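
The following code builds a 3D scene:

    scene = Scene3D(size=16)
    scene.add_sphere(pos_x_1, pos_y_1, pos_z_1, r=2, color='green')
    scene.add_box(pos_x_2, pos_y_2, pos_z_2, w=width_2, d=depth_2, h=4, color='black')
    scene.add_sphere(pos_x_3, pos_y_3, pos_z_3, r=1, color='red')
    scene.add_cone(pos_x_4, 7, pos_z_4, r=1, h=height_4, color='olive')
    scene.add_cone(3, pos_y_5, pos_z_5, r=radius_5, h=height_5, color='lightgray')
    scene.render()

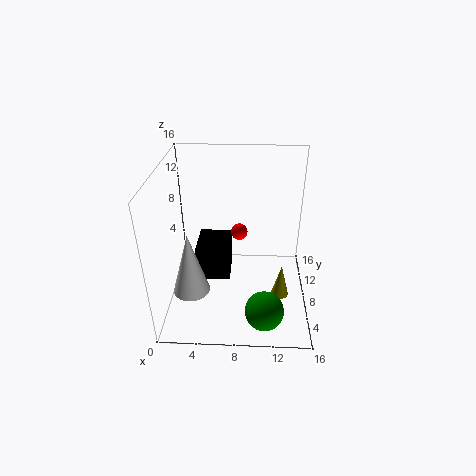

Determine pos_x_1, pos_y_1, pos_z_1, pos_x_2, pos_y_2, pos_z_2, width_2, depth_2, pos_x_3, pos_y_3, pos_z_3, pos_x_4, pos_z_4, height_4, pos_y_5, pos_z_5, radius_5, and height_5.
pos_x_1 = 11
pos_y_1 = 2
pos_z_1 = 3
pos_x_2 = 3
pos_y_2 = 8
pos_z_2 = 2
width_2 = 4
depth_2 = 5
pos_x_3 = 8
pos_y_3 = 11
pos_z_3 = 7
pos_x_4 = 13
pos_z_4 = 1
height_4 = 4
pos_y_5 = 5
pos_z_5 = 3
radius_5 = 2
height_5 = 7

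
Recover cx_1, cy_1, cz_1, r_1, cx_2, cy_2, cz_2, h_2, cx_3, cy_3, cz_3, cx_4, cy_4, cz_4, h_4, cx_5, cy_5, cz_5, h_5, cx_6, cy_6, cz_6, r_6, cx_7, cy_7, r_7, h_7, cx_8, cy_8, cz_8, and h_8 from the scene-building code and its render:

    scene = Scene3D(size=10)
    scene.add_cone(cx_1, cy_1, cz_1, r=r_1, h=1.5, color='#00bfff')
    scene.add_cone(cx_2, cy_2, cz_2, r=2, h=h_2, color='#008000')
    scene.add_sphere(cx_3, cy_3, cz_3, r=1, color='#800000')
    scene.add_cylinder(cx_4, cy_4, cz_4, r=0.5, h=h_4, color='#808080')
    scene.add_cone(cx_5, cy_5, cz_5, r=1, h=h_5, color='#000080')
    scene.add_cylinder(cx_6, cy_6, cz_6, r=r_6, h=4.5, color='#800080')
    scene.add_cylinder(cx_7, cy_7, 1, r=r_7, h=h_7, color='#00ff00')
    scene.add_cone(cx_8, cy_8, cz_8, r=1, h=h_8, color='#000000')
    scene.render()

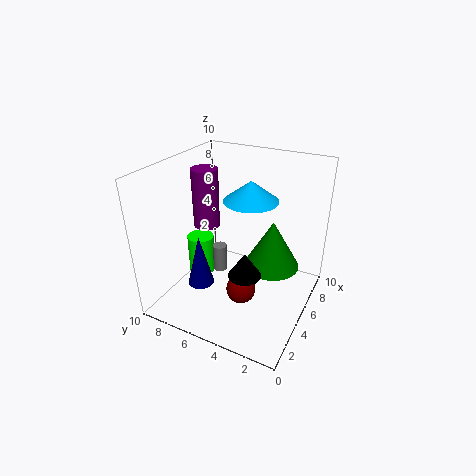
cx_1 = 7; cy_1 = 5; cz_1 = 7; r_1 = 2; cx_2 = 6.5; cy_2 = 3; cz_2 = 2.5; h_2 = 3.5; cx_3 = 3.5; cy_3 = 4; cz_3 = 2; cx_4 = 5; cy_4 = 6.5; cz_4 = 2; h_4 = 2; cx_5 = 4.5; cy_5 = 8; cz_5 = 0.5; h_5 = 4; cx_6 = 6.5; cy_6 = 8.5; cz_6 = 4.5; r_6 = 1; cx_7 = 5.5; cy_7 = 8.5; r_7 = 1; h_7 = 3; cx_8 = 2; cy_8 = 3; cz_8 = 4.5; h_8 = 1.5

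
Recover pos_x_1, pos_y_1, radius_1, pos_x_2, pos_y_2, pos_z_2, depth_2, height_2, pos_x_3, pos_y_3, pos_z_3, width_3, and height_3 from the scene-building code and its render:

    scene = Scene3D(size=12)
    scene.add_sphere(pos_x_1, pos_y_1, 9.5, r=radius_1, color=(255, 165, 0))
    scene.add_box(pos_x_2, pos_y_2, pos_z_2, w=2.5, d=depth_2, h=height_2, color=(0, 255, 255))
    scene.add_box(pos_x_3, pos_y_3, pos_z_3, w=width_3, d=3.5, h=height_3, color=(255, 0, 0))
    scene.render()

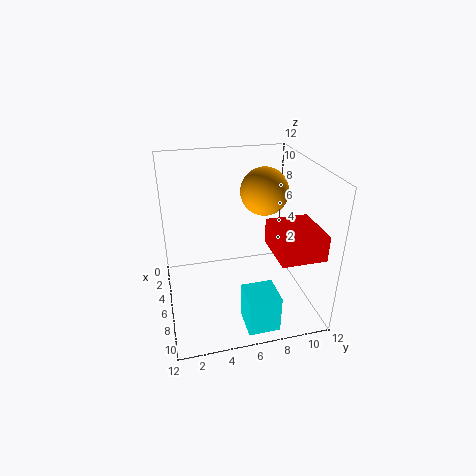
pos_x_1 = 5, pos_y_1 = 8.5, radius_1 = 2, pos_x_2 = 9, pos_y_2 = 5.5, pos_z_2 = 0.5, depth_2 = 2.5, height_2 = 3, pos_x_3 = 7, pos_y_3 = 8, pos_z_3 = 6, width_3 = 4, height_3 = 2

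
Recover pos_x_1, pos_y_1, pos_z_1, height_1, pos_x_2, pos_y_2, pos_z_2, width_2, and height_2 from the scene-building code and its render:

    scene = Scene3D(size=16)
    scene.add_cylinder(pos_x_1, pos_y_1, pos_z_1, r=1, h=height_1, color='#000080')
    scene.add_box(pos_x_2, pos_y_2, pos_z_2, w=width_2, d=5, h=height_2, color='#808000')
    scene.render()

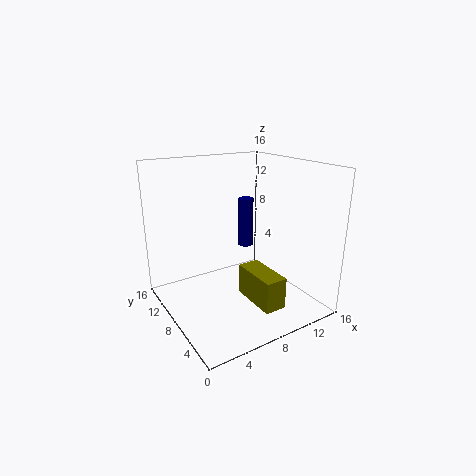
pos_x_1 = 13; pos_y_1 = 14; pos_z_1 = 4; height_1 = 6.5; pos_x_2 = 6.75; pos_y_2 = 0.75; pos_z_2 = 2.75; width_2 = 2.25; height_2 = 3.25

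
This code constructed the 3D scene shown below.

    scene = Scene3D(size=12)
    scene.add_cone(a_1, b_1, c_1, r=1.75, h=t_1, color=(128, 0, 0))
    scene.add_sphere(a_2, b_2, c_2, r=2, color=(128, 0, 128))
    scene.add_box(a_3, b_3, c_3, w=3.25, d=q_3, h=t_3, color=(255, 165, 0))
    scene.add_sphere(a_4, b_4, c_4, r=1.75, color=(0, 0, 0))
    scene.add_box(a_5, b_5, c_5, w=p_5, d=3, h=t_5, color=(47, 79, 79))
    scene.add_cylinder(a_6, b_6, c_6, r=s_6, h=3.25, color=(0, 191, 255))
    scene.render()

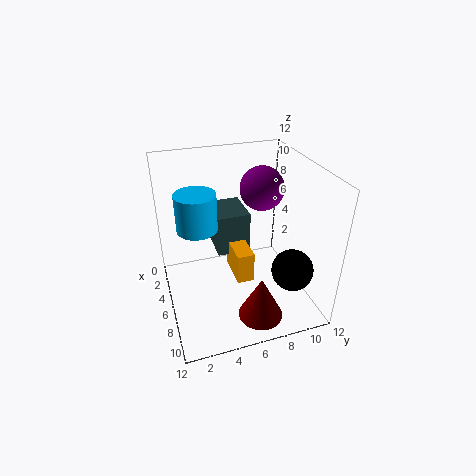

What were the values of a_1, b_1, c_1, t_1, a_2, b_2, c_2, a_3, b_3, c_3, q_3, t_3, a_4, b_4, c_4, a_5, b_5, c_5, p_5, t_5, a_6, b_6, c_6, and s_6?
a_1 = 10.25
b_1 = 6.5
c_1 = 1.25
t_1 = 3.5
a_2 = 3
b_2 = 9.25
c_2 = 8.75
a_3 = 3.5
b_3 = 5.75
c_3 = 1.75
q_3 = 1.5
t_3 = 2.75
a_4 = 8.5
b_4 = 10
c_4 = 3.5
a_5 = 0.5
b_5 = 4.75
c_5 = 3.25
p_5 = 3.75
t_5 = 3.75
a_6 = 4
b_6 = 3
c_6 = 6.25
s_6 = 1.75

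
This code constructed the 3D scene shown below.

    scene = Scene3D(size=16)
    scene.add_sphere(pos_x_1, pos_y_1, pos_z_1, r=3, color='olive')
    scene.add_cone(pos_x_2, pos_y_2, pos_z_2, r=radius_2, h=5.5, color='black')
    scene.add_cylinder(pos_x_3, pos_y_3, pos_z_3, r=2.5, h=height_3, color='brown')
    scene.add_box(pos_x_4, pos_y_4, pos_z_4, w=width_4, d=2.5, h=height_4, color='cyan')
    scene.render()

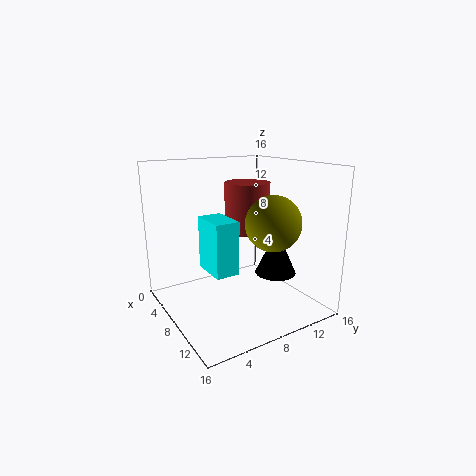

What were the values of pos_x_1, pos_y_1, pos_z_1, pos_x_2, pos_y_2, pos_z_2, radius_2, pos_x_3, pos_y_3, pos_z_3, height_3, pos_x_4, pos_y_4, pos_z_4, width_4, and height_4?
pos_x_1 = 11; pos_y_1 = 10.5; pos_z_1 = 10; pos_x_2 = 8; pos_y_2 = 13.5; pos_z_2 = 2.5; radius_2 = 2.5; pos_x_3 = 7.5; pos_y_3 = 9.5; pos_z_3 = 8.5; height_3 = 5.5; pos_x_4 = 7.5; pos_y_4 = 3.5; pos_z_4 = 5.5; width_4 = 4; height_4 = 5.5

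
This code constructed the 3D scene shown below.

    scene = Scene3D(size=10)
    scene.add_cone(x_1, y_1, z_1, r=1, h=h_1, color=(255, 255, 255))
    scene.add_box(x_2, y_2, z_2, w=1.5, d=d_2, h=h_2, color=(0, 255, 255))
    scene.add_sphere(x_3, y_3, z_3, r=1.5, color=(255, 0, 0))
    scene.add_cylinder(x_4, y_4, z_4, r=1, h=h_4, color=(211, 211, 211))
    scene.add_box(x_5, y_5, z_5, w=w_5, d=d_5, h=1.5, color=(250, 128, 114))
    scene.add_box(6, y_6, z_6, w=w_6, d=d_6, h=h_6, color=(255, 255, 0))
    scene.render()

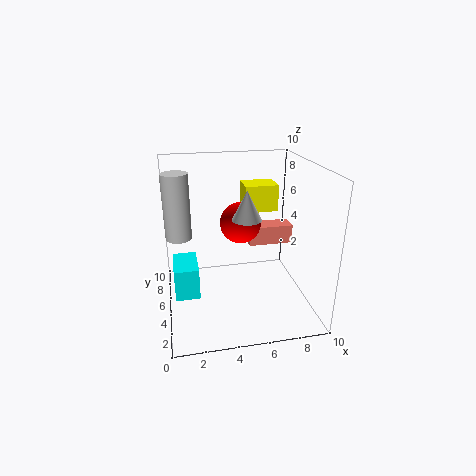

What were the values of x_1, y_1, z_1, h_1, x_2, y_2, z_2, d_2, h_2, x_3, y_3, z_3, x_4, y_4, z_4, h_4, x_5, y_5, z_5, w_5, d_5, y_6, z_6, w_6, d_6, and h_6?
x_1 = 5.5, y_1 = 4.5, z_1 = 6.5, h_1 = 2, x_2 = 0.5, y_2 = 2, z_2 = 2.5, d_2 = 2.5, h_2 = 2, x_3 = 5.5, y_3 = 6.5, z_3 = 5.5, x_4 = 1, y_4 = 8, z_4 = 4, h_4 = 5, x_5 = 6.5, y_5 = 7.5, z_5 = 3, w_5 = 3.5, d_5 = 1.5, y_6 = 7, z_6 = 6, w_6 = 2.5, d_6 = 2, h_6 = 2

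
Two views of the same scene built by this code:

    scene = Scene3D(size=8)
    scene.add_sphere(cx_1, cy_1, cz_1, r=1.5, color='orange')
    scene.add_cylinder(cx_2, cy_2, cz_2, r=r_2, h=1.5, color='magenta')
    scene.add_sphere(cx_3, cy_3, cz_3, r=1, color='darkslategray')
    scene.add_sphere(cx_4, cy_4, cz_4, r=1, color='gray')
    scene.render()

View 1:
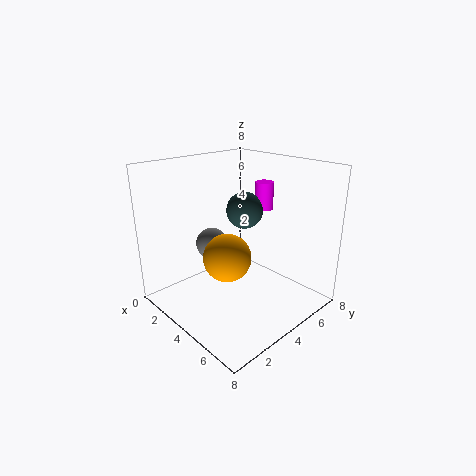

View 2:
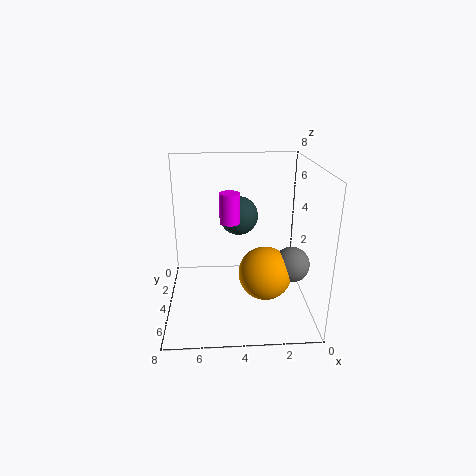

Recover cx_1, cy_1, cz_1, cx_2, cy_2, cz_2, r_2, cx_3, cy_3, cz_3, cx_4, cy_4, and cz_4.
cx_1 = 2.5
cy_1 = 4.5
cz_1 = 2
cx_2 = 4.5
cy_2 = 5.5
cz_2 = 5.5
r_2 = 0.5
cx_3 = 4
cy_3 = 4.5
cz_3 = 5.5
cx_4 = 1
cy_4 = 4.5
cz_4 = 2.5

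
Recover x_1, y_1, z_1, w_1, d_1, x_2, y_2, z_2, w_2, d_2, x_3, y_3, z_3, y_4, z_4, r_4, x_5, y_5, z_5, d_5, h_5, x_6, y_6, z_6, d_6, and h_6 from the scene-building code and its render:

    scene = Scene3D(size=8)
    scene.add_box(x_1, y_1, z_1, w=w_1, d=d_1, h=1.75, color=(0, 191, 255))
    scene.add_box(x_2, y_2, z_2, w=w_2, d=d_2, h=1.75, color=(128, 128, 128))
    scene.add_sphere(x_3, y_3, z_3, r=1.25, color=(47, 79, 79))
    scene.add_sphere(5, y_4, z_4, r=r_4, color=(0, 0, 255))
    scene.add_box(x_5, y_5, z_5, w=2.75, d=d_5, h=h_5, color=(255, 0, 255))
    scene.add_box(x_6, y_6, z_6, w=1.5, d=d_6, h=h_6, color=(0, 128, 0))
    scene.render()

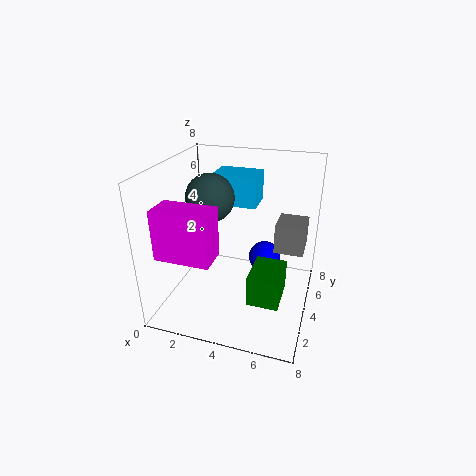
x_1 = 2.25, y_1 = 4.75, z_1 = 5.5, w_1 = 2.5, d_1 = 1.75, x_2 = 5.75, y_2 = 5.5, z_2 = 2.5, w_2 = 1.75, d_2 = 2, x_3 = 2.75, y_3 = 3.25, z_3 = 6.5, y_4 = 6.5, z_4 = 1.5, r_4 = 1, x_5 = 1, y_5 = 0.25, z_5 = 4.25, d_5 = 1.5, h_5 = 2.5, x_6 = 5.5, y_6 = 0.5, z_6 = 2.5, d_6 = 2, h_6 = 1.5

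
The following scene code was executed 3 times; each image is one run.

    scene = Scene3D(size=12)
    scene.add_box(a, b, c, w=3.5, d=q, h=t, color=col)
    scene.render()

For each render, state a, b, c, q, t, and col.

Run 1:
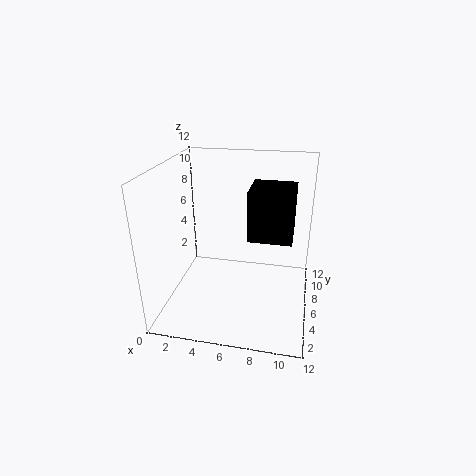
a = 7; b = 4.5; c = 6.5; q = 3.5; t = 4; col = 'black'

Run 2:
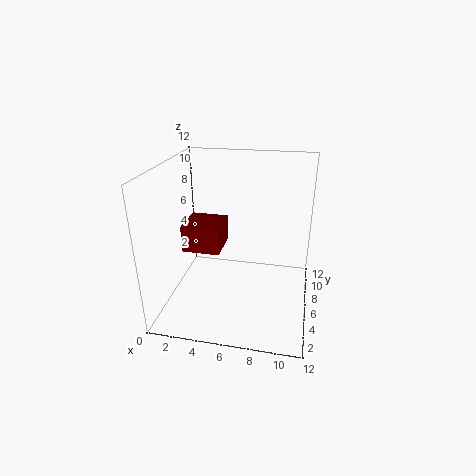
a = 0.5; b = 7; c = 3.5; q = 3.5; t = 2.5; col = 'maroon'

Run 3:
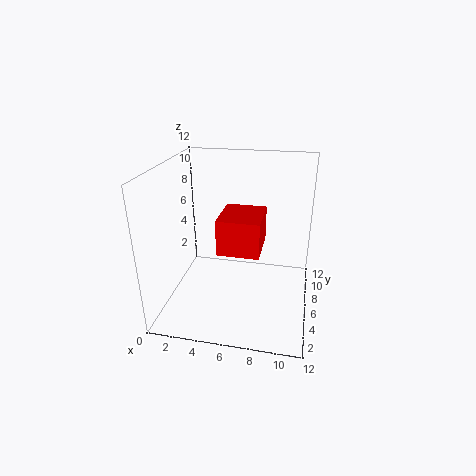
a = 4.5; b = 4.5; c = 5; q = 4; t = 3; col = 'red'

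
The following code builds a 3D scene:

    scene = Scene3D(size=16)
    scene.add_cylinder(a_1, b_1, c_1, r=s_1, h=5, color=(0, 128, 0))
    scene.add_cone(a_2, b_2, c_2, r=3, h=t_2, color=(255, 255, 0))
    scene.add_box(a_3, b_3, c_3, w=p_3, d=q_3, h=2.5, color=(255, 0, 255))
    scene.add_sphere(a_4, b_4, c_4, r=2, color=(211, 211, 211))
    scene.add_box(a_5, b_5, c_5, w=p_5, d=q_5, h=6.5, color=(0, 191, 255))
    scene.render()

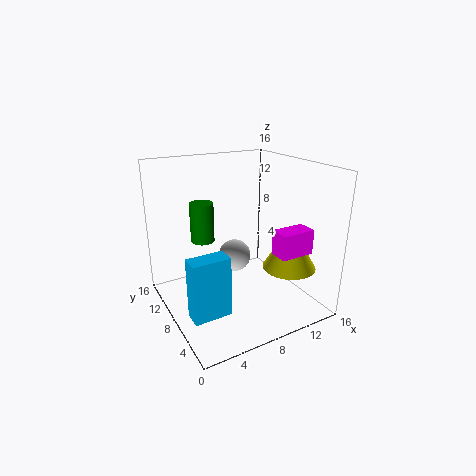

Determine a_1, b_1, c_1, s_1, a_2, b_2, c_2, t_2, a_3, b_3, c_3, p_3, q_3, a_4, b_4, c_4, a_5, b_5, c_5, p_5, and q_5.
a_1 = 6.5, b_1 = 14.5, c_1 = 5.5, s_1 = 1.5, a_2 = 13, b_2 = 5, c_2 = 4.5, t_2 = 5, a_3 = 9, b_3 = 1, c_3 = 8, p_3 = 3.5, q_3 = 2, a_4 = 9.5, b_4 = 11.5, c_4 = 4, a_5 = 1, b_5 = 4, c_5 = 1.5, p_5 = 4, q_5 = 2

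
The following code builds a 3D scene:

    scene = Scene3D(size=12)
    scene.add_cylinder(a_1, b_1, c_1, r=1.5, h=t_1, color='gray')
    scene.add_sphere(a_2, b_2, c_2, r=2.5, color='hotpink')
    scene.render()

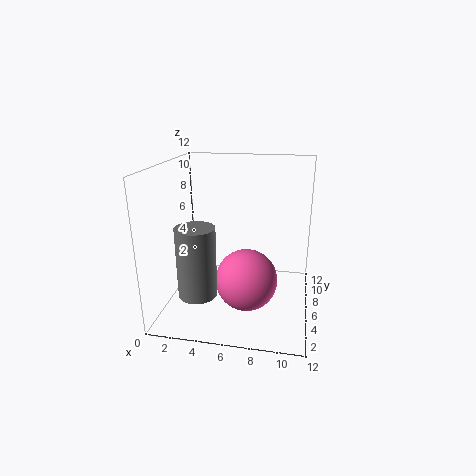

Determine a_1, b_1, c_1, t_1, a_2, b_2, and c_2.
a_1 = 3.5
b_1 = 2.5
c_1 = 2.5
t_1 = 5.5
a_2 = 7
b_2 = 4.5
c_2 = 3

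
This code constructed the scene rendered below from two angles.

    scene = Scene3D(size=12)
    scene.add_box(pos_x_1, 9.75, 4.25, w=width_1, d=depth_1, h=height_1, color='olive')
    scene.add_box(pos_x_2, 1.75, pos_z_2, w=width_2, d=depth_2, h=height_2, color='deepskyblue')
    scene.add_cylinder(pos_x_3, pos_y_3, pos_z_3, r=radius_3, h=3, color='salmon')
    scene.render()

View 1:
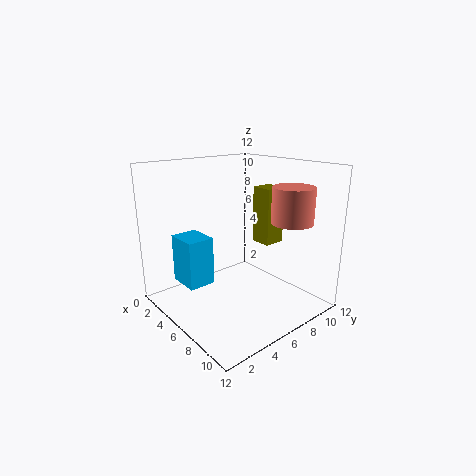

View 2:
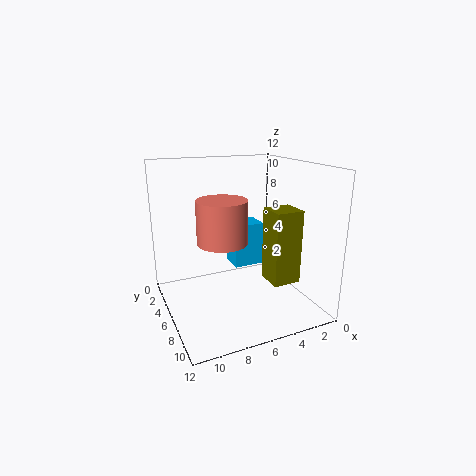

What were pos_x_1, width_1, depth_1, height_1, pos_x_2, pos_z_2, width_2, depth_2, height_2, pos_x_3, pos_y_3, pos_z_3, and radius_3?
pos_x_1 = 3.75; width_1 = 2; depth_1 = 2; height_1 = 5.25; pos_x_2 = 2.5; pos_z_2 = 2.25; width_2 = 2.75; depth_2 = 2.25; height_2 = 4; pos_x_3 = 8.75; pos_y_3 = 9.5; pos_z_3 = 7.25; radius_3 = 1.75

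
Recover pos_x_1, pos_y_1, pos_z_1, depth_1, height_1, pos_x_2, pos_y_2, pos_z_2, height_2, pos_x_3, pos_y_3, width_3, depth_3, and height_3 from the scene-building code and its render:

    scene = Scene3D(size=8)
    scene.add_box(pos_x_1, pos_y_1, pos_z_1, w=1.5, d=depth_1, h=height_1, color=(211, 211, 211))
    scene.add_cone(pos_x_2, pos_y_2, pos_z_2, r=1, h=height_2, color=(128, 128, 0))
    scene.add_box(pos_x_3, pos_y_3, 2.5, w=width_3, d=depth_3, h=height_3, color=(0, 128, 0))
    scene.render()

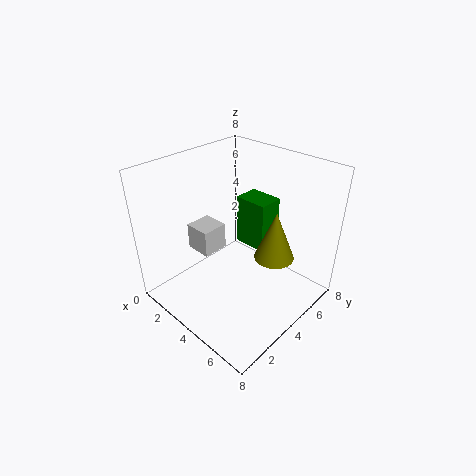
pos_x_1 = 1.5; pos_y_1 = 2.5; pos_z_1 = 3; depth_1 = 1.5; height_1 = 1.5; pos_x_2 = 6.5; pos_y_2 = 4; pos_z_2 = 4; height_2 = 2.5; pos_x_3 = 2.5; pos_y_3 = 5.5; width_3 = 2; depth_3 = 1.5; height_3 = 3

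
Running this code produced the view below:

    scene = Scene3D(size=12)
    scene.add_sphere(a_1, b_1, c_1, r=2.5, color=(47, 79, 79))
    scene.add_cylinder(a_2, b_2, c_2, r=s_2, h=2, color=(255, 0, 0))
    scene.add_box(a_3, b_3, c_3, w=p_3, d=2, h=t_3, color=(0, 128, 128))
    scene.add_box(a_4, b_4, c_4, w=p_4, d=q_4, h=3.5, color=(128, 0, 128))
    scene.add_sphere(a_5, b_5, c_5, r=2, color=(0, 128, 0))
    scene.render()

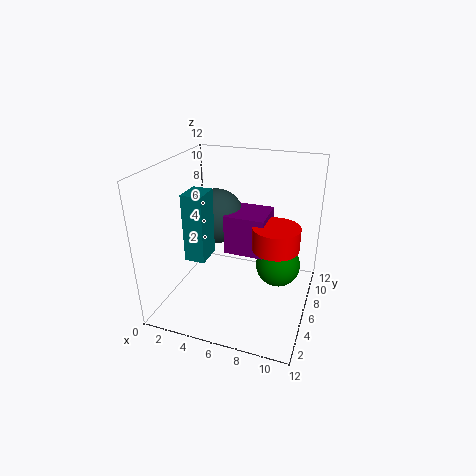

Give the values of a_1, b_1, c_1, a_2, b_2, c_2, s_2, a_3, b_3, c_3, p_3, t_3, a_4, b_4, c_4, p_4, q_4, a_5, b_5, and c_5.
a_1 = 3, b_1 = 8.5, c_1 = 6.5, a_2 = 9, b_2 = 7, c_2 = 5, s_2 = 2, a_3 = 3.5, b_3 = 1.5, c_3 = 6, p_3 = 1.5, t_3 = 5, a_4 = 4.5, b_4 = 6.5, c_4 = 4, p_4 = 3.5, q_4 = 3.5, a_5 = 9, b_5 = 8.5, c_5 = 2.5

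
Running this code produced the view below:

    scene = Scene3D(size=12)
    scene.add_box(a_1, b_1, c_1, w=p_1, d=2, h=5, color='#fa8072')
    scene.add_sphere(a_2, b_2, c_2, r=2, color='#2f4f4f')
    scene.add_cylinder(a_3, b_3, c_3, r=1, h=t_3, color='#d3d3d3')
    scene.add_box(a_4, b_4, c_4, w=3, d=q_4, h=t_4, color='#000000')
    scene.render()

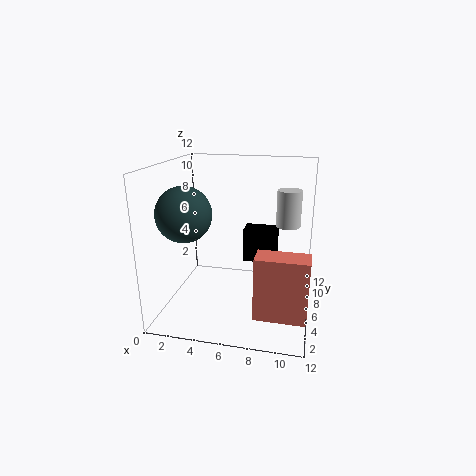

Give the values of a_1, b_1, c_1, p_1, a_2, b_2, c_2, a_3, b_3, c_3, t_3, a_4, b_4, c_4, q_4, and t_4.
a_1 = 8; b_1 = 2; c_1 = 1; p_1 = 4; a_2 = 3; b_2 = 2; c_2 = 9; a_3 = 10; b_3 = 7; c_3 = 7; t_3 = 3; a_4 = 6; b_4 = 8; c_4 = 3; q_4 = 2; t_4 = 3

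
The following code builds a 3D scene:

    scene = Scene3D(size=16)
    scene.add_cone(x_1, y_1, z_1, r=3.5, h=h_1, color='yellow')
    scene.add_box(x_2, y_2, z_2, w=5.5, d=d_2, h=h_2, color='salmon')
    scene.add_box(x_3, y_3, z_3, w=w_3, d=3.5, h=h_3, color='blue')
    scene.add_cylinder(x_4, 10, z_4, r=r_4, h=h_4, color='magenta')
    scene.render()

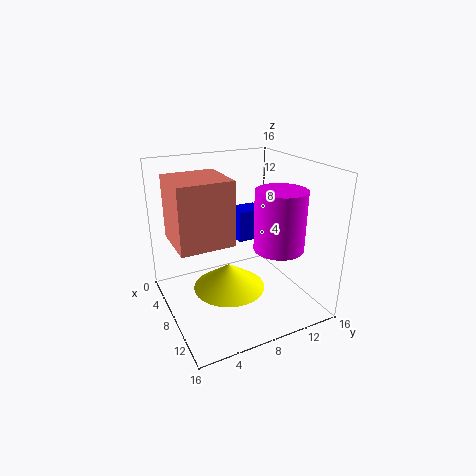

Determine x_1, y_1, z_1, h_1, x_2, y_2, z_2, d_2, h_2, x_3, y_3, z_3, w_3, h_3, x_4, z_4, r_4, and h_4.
x_1 = 12, y_1 = 5, z_1 = 5, h_1 = 2.5, x_2 = 6, y_2 = 0.5, z_2 = 9, d_2 = 5.5, h_2 = 6.5, x_3 = 0.5, y_3 = 10.5, z_3 = 5, w_3 = 3, h_3 = 4, x_4 = 13, z_4 = 8.5, r_4 = 2.5, h_4 = 6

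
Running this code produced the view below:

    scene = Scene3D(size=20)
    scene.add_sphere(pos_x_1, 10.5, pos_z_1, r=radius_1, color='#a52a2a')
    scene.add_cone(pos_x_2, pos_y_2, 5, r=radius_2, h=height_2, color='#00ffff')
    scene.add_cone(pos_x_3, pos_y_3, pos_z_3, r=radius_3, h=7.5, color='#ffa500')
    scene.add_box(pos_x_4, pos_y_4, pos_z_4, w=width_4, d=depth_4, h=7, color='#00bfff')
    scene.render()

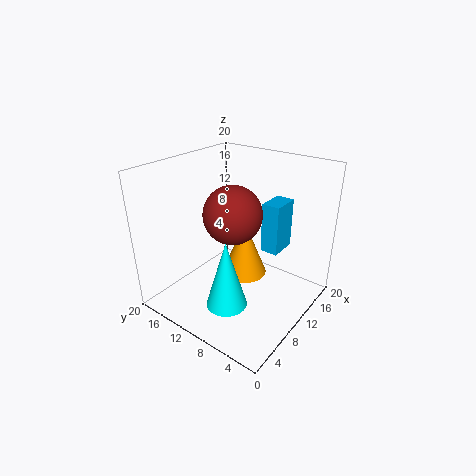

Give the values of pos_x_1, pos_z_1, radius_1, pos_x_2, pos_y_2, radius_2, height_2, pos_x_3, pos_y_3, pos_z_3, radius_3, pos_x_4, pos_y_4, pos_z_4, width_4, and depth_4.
pos_x_1 = 9.5; pos_z_1 = 13.5; radius_1 = 4; pos_x_2 = 3; pos_y_2 = 6.5; radius_2 = 2.5; height_2 = 8.5; pos_x_3 = 9.5; pos_y_3 = 8.5; pos_z_3 = 5.5; radius_3 = 3; pos_x_4 = 12; pos_y_4 = 5; pos_z_4 = 8; width_4 = 4; depth_4 = 2.5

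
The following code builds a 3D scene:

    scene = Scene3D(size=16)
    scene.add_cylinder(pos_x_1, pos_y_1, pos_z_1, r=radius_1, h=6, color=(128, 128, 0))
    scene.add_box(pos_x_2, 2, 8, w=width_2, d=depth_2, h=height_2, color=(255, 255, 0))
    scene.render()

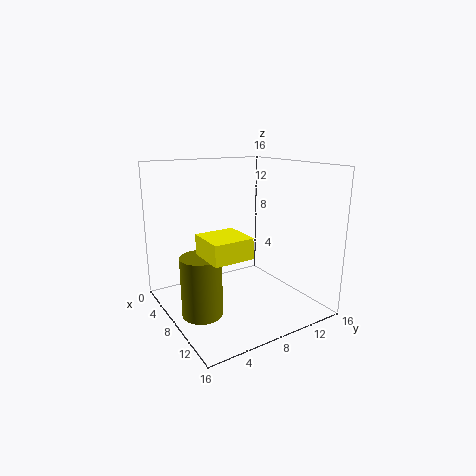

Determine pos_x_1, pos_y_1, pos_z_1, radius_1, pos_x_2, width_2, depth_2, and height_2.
pos_x_1 = 11, pos_y_1 = 2, pos_z_1 = 2, radius_1 = 2, pos_x_2 = 10, width_2 = 4, depth_2 = 4, height_2 = 2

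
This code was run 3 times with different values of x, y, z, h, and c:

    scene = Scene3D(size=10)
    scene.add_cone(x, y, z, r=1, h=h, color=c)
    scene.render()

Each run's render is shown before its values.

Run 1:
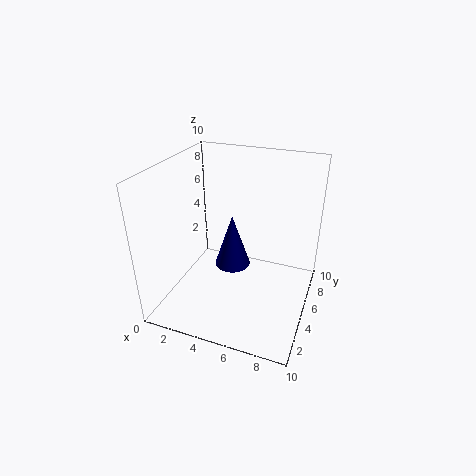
x = 6, y = 1.5, z = 5.5, h = 3, c = 'navy'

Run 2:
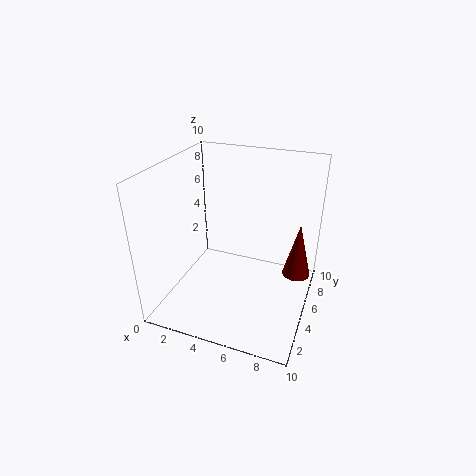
x = 9, y = 6.5, z = 2, h = 4, c = 'maroon'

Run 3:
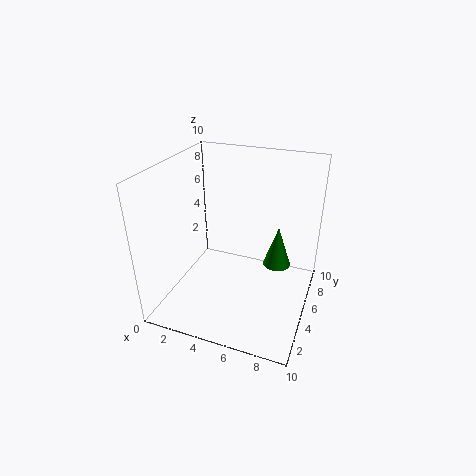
x = 7.5, y = 6.5, z = 2.5, h = 3, c = 'green'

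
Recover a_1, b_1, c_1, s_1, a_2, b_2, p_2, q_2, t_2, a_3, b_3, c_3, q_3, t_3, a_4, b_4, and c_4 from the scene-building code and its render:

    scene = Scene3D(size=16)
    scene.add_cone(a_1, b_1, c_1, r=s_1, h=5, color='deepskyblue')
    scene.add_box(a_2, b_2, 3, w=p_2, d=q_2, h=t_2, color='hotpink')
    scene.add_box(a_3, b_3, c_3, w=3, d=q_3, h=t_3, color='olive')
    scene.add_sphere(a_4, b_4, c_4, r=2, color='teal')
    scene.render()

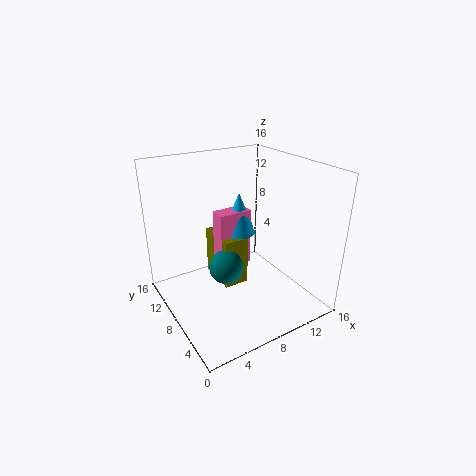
a_1 = 10
b_1 = 11
c_1 = 7
s_1 = 2
a_2 = 7
b_2 = 10
p_2 = 4
q_2 = 2
t_2 = 7
a_3 = 7
b_3 = 9
c_3 = 1
q_3 = 5
t_3 = 6
a_4 = 7
b_4 = 9
c_4 = 4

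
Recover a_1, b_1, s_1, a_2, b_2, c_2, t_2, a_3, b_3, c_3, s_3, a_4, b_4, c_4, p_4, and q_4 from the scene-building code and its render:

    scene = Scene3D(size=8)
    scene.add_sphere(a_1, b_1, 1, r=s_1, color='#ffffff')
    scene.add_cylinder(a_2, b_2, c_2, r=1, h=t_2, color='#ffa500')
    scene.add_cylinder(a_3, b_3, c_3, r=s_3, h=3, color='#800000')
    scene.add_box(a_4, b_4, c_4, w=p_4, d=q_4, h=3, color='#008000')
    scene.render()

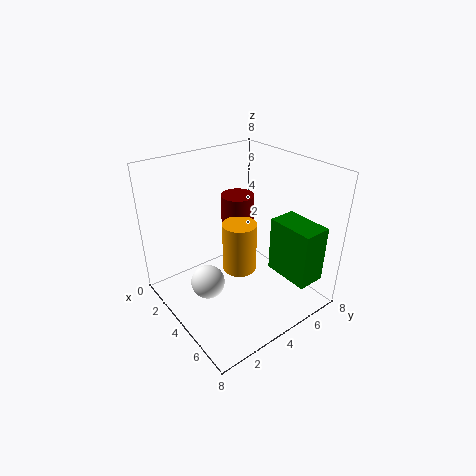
a_1 = 3
b_1 = 2.5
s_1 = 1
a_2 = 3.5
b_2 = 4.5
c_2 = 1.5
t_2 = 3
a_3 = 2
b_3 = 5.5
c_3 = 2.5
s_3 = 1
a_4 = 5.5
b_4 = 5
c_4 = 2.5
p_4 = 2.5
q_4 = 1.5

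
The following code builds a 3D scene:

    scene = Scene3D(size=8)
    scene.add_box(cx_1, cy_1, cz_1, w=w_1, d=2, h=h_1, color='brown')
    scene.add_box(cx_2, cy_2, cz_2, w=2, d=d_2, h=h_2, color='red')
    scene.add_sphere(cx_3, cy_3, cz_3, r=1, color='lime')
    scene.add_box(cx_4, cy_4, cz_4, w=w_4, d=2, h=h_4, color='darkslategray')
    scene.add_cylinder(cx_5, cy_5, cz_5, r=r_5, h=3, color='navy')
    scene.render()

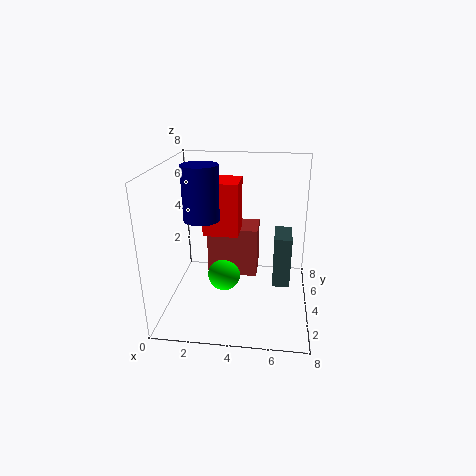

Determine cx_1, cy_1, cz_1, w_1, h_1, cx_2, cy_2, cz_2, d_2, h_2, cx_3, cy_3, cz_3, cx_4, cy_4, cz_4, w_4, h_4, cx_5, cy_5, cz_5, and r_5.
cx_1 = 2, cy_1 = 5, cz_1 = 1, w_1 = 3, h_1 = 3, cx_2 = 2, cy_2 = 4, cz_2 = 4, d_2 = 2, h_2 = 3, cx_3 = 3, cy_3 = 5, cz_3 = 1, cx_4 = 6, cy_4 = 4, cz_4 = 1, w_4 = 1, h_4 = 3, cx_5 = 2, cy_5 = 4, cz_5 = 5, r_5 = 1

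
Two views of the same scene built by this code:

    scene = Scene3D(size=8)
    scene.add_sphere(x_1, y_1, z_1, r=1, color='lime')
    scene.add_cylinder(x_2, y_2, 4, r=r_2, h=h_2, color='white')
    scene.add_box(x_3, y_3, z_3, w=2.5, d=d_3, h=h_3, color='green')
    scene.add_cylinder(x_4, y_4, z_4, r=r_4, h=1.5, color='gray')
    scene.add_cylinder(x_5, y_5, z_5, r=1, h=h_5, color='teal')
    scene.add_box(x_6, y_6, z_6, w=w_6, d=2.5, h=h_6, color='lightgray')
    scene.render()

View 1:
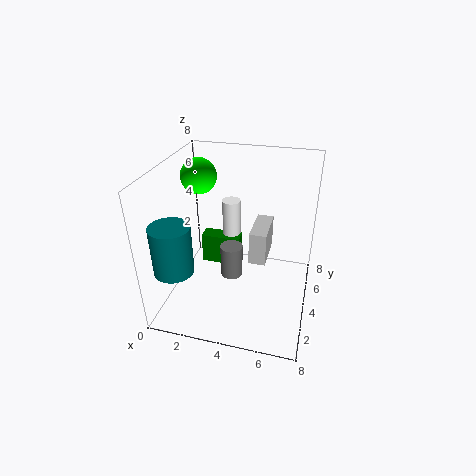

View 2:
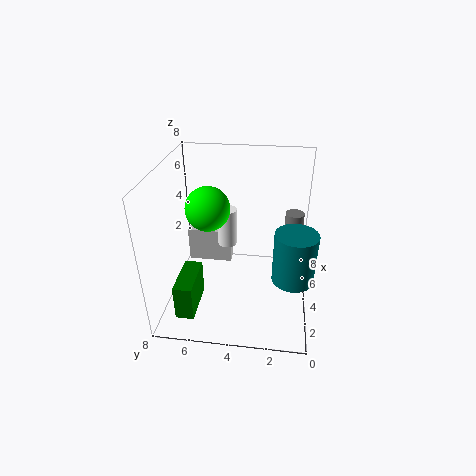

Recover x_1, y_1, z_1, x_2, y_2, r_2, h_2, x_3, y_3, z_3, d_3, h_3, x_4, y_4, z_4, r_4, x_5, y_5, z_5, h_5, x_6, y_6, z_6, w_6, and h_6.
x_1 = 1.5
y_1 = 5
z_1 = 7
x_2 = 3.5
y_2 = 4.5
r_2 = 0.5
h_2 = 2
x_3 = 1
y_3 = 6
z_3 = 0.5
d_3 = 1
h_3 = 2
x_4 = 4.5
y_4 = 1
z_4 = 4
r_4 = 0.5
x_5 = 1.5
y_5 = 1
z_5 = 3.5
h_5 = 2.5
x_6 = 4.5
y_6 = 4.5
z_6 = 2
w_6 = 1
h_6 = 2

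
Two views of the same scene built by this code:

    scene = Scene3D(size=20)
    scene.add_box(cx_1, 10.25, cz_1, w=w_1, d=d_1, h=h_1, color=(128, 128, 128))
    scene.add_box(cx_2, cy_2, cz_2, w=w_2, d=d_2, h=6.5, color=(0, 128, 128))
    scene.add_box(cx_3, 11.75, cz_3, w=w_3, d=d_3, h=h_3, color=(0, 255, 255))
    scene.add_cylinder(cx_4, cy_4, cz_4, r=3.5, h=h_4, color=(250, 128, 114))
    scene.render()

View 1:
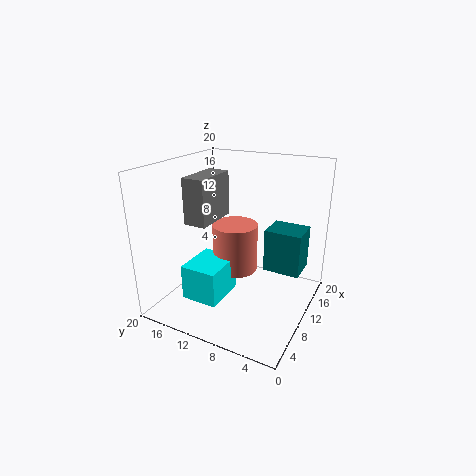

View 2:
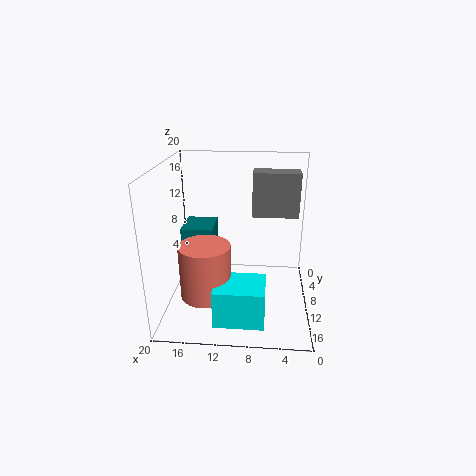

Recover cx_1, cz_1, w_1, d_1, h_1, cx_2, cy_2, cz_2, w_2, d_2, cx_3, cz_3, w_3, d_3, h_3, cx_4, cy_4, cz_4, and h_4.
cx_1 = 2.25
cz_1 = 14.25
w_1 = 5.75
d_1 = 2.75
h_1 = 5.5
cx_2 = 14
cy_2 = 2.25
cz_2 = 3.5
w_2 = 4.75
d_2 = 5.5
cx_3 = 6
cz_3 = 0.25
w_3 = 6.75
d_3 = 5.5
h_3 = 5.25
cx_4 = 14.25
cy_4 = 12.75
cz_4 = 2.5
h_4 = 7.5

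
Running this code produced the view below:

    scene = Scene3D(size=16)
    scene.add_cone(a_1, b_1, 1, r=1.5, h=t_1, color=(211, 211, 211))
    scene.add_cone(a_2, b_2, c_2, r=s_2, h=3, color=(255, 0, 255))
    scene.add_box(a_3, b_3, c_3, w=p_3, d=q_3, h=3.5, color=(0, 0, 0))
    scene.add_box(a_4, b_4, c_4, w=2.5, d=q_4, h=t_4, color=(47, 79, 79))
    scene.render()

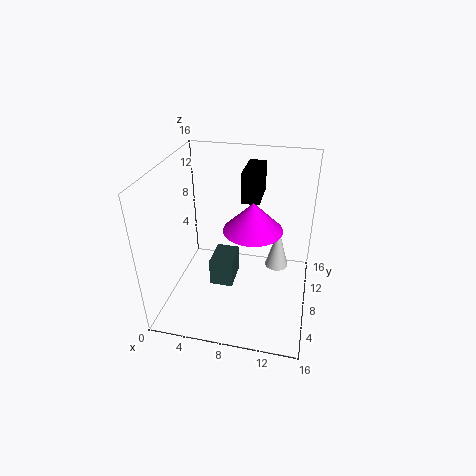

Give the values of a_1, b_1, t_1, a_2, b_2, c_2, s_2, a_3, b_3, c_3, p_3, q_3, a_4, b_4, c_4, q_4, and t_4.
a_1 = 12, b_1 = 13.5, t_1 = 5.5, a_2 = 10, b_2 = 6, c_2 = 10.5, s_2 = 3, a_3 = 8, b_3 = 9.5, c_3 = 11.5, p_3 = 2, q_3 = 4.5, a_4 = 5.5, b_4 = 5, c_4 = 3.5, q_4 = 3.5, t_4 = 3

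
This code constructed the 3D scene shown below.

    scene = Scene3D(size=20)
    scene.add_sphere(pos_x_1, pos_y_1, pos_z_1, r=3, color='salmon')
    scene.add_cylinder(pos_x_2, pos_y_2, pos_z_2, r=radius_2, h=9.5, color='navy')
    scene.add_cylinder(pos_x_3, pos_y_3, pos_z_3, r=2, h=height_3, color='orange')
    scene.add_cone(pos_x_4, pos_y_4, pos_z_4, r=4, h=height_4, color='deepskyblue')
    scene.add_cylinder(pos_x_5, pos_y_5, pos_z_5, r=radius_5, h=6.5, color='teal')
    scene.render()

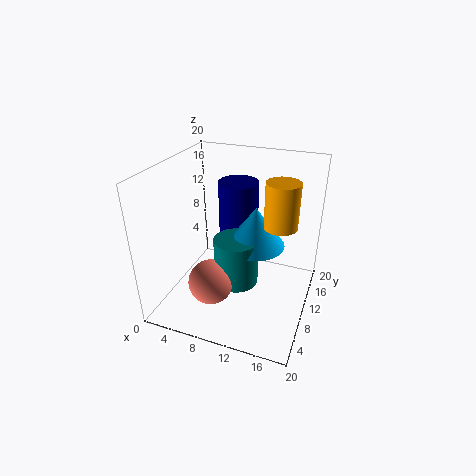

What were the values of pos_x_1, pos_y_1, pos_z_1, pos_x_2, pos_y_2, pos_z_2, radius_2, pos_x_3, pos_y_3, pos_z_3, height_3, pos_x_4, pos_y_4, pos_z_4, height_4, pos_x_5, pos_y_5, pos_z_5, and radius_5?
pos_x_1 = 8; pos_y_1 = 5; pos_z_1 = 5.5; pos_x_2 = 8; pos_y_2 = 15.5; pos_z_2 = 6.5; radius_2 = 3; pos_x_3 = 16.5; pos_y_3 = 7; pos_z_3 = 14.5; height_3 = 5.5; pos_x_4 = 12.5; pos_y_4 = 10; pos_z_4 = 9.5; height_4 = 5.5; pos_x_5 = 10.5; pos_y_5 = 8; pos_z_5 = 4.5; radius_5 = 3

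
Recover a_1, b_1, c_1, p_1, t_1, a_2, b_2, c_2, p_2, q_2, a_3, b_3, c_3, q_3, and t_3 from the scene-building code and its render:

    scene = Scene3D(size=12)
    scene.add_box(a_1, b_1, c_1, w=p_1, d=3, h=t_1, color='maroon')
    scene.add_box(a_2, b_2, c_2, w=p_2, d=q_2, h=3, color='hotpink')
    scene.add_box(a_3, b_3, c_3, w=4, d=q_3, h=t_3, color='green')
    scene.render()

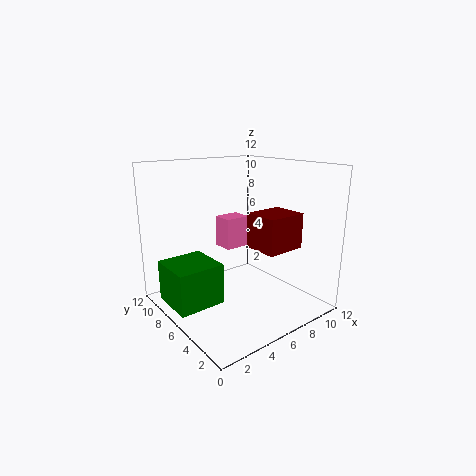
a_1 = 7
b_1 = 3
c_1 = 5
p_1 = 3.5
t_1 = 3
a_2 = 7.5
b_2 = 9.5
c_2 = 3.5
p_2 = 2.5
q_2 = 2
a_3 = 0.5
b_3 = 6
c_3 = 0.5
q_3 = 4
t_3 = 3.5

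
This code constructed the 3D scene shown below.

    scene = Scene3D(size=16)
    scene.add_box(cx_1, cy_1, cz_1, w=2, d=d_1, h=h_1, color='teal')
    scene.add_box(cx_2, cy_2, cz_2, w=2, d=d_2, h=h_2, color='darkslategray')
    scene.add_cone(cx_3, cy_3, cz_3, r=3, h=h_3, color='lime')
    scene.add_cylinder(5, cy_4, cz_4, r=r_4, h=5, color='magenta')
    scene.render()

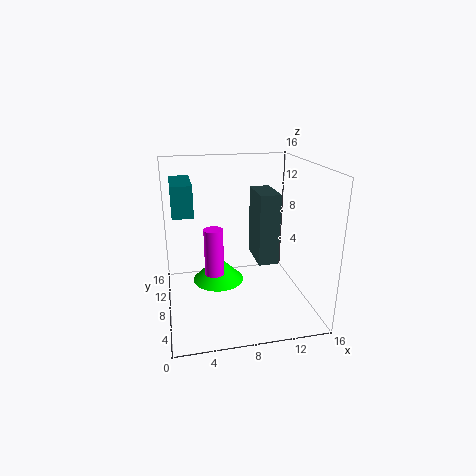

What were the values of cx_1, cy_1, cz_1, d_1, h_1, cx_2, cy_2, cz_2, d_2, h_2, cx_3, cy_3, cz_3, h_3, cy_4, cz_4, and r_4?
cx_1 = 1; cy_1 = 4; cz_1 = 12; d_1 = 5; h_1 = 3; cx_2 = 9; cy_2 = 3; cz_2 = 7; d_2 = 4; h_2 = 7; cx_3 = 6; cy_3 = 10; cz_3 = 2; h_3 = 3; cy_4 = 6; cz_4 = 5; r_4 = 1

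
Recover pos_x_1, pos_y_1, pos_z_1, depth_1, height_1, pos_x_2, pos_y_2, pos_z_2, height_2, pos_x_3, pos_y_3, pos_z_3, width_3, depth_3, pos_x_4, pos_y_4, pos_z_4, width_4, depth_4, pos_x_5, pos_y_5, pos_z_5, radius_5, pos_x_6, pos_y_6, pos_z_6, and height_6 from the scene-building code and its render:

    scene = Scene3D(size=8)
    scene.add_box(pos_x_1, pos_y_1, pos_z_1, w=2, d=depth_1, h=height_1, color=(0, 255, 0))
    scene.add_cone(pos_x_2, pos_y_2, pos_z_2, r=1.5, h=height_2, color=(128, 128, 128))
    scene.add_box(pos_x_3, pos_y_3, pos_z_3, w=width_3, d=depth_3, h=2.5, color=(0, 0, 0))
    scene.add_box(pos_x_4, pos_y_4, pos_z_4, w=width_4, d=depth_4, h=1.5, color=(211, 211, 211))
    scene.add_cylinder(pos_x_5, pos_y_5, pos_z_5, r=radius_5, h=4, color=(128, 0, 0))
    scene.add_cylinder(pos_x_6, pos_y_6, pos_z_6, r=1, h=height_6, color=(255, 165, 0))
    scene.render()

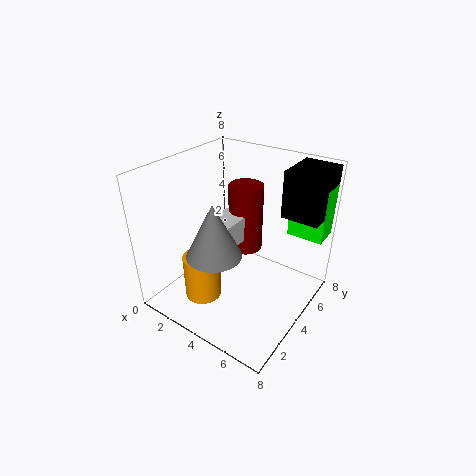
pos_x_1 = 6; pos_y_1 = 6; pos_z_1 = 4; depth_1 = 1.5; height_1 = 3; pos_x_2 = 3.5; pos_y_2 = 2.5; pos_z_2 = 3.5; height_2 = 3; pos_x_3 = 6; pos_y_3 = 5; pos_z_3 = 5.5; width_3 = 2; depth_3 = 2.5; pos_x_4 = 2.5; pos_y_4 = 3; pos_z_4 = 3.5; width_4 = 1.5; depth_4 = 2; pos_x_5 = 3.5; pos_y_5 = 5.5; pos_z_5 = 2.5; radius_5 = 1; pos_x_6 = 3; pos_y_6 = 2; pos_z_6 = 1; height_6 = 2.5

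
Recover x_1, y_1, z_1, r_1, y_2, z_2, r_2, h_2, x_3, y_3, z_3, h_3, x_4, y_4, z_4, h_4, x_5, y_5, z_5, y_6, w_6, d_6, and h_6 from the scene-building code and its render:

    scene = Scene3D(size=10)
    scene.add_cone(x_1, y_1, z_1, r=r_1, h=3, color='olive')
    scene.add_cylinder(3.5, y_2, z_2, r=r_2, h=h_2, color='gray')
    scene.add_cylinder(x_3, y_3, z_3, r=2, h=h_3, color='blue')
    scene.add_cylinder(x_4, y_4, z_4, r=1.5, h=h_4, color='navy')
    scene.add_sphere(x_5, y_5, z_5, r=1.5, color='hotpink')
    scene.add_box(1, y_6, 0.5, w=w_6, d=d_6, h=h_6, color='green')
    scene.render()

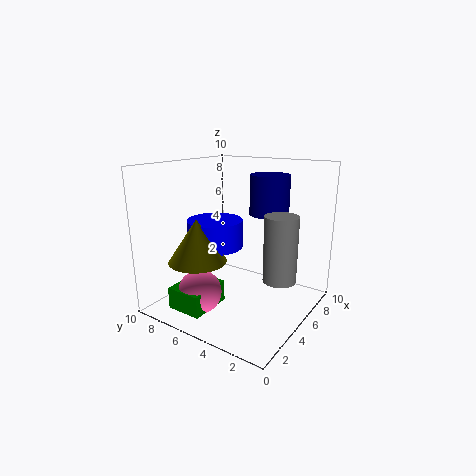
x_1 = 3, y_1 = 7, z_1 = 3.5, r_1 = 2, y_2 = 1, z_2 = 3.5, r_2 = 1, h_2 = 4, x_3 = 5, y_3 = 7, z_3 = 4, h_3 = 2, x_4 = 8.5, y_4 = 4.5, z_4 = 6, h_4 = 3, x_5 = 2.5, y_5 = 6.5, z_5 = 1.5, y_6 = 5.5, w_6 = 3, d_6 = 2.5, h_6 = 1.5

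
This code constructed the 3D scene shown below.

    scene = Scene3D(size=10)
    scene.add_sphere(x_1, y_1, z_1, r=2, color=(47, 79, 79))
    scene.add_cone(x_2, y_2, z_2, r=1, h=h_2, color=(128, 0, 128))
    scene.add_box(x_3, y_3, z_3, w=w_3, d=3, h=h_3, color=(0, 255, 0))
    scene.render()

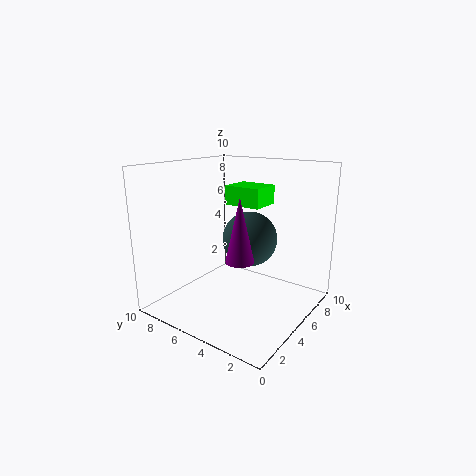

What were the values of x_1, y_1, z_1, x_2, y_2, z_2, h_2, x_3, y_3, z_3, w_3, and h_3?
x_1 = 6.5
y_1 = 5
z_1 = 4.5
x_2 = 4.5
y_2 = 4.5
z_2 = 3.5
h_2 = 4.5
x_3 = 7.5
y_3 = 5
z_3 = 6.5
w_3 = 2.5
h_3 = 1.5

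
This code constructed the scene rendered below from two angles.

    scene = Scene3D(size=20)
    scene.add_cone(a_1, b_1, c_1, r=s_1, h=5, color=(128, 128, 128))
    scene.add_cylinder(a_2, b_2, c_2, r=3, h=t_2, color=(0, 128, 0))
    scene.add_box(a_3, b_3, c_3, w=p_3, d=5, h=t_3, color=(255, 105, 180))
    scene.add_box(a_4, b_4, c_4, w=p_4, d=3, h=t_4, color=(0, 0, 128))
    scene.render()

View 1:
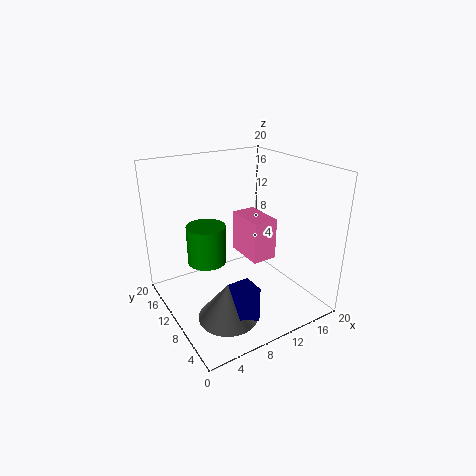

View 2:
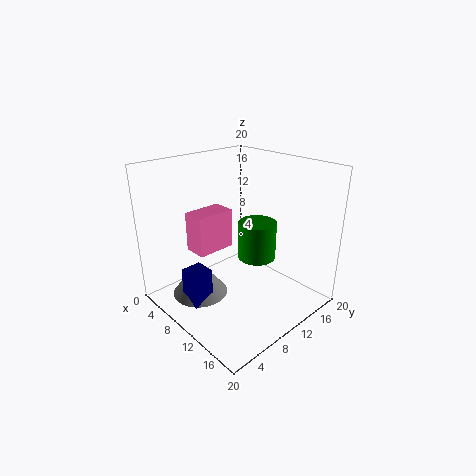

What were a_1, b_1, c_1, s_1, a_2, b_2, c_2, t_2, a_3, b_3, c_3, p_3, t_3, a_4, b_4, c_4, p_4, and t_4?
a_1 = 6
b_1 = 6
c_1 = 1
s_1 = 4
a_2 = 8
b_2 = 16
c_2 = 4
t_2 = 6
a_3 = 8
b_3 = 3
c_3 = 10
p_3 = 3
t_3 = 5
a_4 = 6
b_4 = 3
c_4 = 1
p_4 = 3
t_4 = 5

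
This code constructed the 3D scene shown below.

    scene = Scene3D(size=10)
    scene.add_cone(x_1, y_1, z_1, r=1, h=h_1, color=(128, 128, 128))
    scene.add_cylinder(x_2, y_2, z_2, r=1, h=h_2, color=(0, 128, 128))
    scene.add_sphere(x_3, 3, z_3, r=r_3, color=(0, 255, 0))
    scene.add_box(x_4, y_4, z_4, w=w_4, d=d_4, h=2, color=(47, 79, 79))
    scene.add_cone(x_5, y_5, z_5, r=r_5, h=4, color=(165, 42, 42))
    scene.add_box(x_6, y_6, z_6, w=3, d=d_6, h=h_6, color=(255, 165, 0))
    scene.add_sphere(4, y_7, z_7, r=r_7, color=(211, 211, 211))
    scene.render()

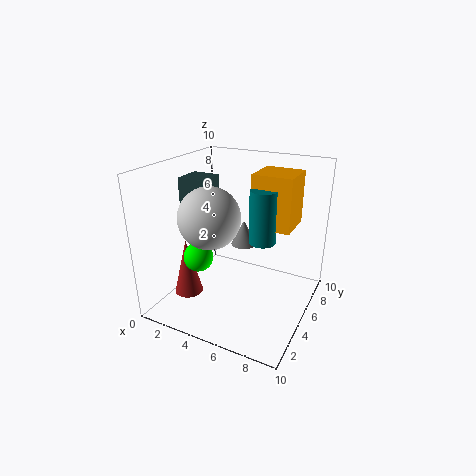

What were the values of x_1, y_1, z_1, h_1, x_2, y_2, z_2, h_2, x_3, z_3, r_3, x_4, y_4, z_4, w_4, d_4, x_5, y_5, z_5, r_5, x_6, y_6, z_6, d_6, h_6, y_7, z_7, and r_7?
x_1 = 4; y_1 = 8; z_1 = 3; h_1 = 2; x_2 = 6; y_2 = 7; z_2 = 4; h_2 = 4; x_3 = 3; z_3 = 4; r_3 = 1; x_4 = 1; y_4 = 4; z_4 = 7; w_4 = 2; d_4 = 2; x_5 = 2; y_5 = 3; z_5 = 1; r_5 = 1; x_6 = 5; y_6 = 7; z_6 = 5; d_6 = 3; h_6 = 4; y_7 = 3; z_7 = 7; r_7 = 2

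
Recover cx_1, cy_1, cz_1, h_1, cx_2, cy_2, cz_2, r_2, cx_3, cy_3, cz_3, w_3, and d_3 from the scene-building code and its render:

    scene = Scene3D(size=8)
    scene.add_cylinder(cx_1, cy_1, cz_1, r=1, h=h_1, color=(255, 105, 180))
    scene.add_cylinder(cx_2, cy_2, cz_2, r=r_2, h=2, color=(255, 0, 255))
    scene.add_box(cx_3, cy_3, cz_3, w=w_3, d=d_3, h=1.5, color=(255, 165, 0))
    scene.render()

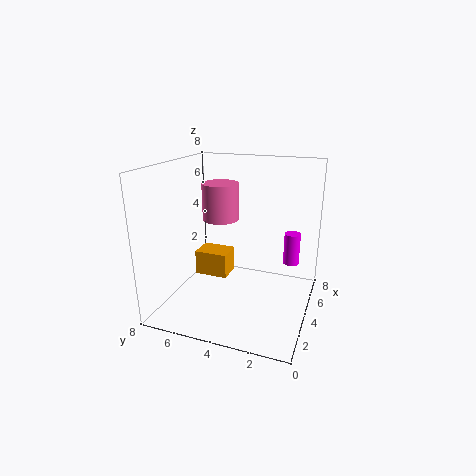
cx_1 = 4, cy_1 = 5, cz_1 = 5, h_1 = 2, cx_2 = 7, cy_2 = 1.5, cz_2 = 1.5, r_2 = 0.5, cx_3 = 4.5, cy_3 = 5, cz_3 = 1, w_3 = 1.5, d_3 = 2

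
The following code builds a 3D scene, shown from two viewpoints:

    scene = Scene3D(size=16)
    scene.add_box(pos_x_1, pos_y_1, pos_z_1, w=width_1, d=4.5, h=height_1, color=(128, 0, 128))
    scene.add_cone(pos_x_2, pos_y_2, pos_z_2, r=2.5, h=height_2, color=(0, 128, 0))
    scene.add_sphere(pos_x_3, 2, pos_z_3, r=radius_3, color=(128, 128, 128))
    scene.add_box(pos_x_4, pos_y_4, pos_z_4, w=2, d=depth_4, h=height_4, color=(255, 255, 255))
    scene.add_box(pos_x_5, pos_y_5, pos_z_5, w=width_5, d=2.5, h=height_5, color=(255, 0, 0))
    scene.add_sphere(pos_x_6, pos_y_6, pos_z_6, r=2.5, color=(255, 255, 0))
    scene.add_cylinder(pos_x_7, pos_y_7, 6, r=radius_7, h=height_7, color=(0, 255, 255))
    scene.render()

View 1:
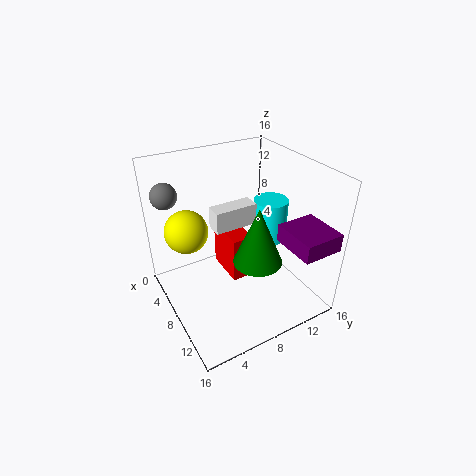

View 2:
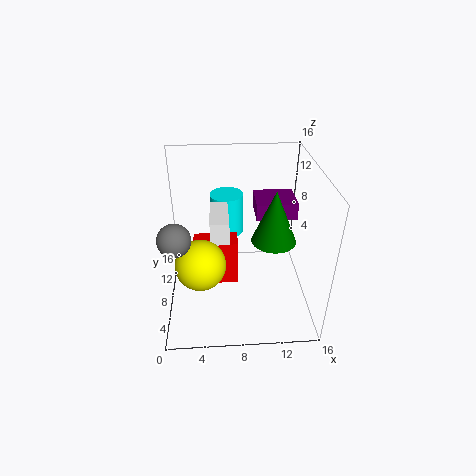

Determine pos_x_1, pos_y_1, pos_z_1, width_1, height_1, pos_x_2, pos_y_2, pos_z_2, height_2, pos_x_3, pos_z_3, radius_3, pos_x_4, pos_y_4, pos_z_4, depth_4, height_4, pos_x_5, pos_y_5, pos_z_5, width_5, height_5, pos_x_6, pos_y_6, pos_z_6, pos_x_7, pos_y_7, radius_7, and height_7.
pos_x_1 = 10.5
pos_y_1 = 11.5
pos_z_1 = 8
width_1 = 5
height_1 = 2
pos_x_2 = 12
pos_y_2 = 8
pos_z_2 = 7.5
height_2 = 6
pos_x_3 = 2
pos_z_3 = 12
radius_3 = 1.5
pos_x_4 = 5
pos_y_4 = 6
pos_z_4 = 8.5
depth_4 = 5
height_4 = 2.5
pos_x_5 = 3
pos_y_5 = 7.5
pos_z_5 = 2
width_5 = 5
height_5 = 5.5
pos_x_6 = 4
pos_y_6 = 3.5
pos_z_6 = 8
pos_x_7 = 7
pos_y_7 = 13
radius_7 = 2
height_7 = 5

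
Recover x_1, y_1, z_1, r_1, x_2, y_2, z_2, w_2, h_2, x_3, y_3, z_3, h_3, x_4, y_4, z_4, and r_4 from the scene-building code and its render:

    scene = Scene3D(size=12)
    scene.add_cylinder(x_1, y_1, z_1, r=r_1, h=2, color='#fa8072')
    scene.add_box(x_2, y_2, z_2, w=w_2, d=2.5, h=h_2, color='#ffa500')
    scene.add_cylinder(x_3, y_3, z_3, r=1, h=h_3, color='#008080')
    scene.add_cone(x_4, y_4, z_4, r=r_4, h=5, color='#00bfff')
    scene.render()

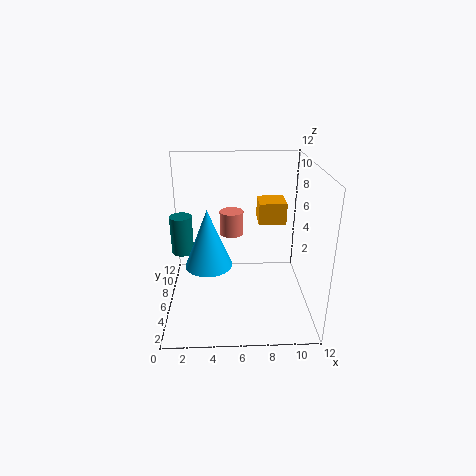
x_1 = 5.5
y_1 = 7
z_1 = 6
r_1 = 1
x_2 = 8
y_2 = 8.5
z_2 = 6
w_2 = 2.5
h_2 = 2
x_3 = 1
y_3 = 8.5
z_3 = 3.5
h_3 = 3.5
x_4 = 3.5
y_4 = 6
z_4 = 3.5
r_4 = 2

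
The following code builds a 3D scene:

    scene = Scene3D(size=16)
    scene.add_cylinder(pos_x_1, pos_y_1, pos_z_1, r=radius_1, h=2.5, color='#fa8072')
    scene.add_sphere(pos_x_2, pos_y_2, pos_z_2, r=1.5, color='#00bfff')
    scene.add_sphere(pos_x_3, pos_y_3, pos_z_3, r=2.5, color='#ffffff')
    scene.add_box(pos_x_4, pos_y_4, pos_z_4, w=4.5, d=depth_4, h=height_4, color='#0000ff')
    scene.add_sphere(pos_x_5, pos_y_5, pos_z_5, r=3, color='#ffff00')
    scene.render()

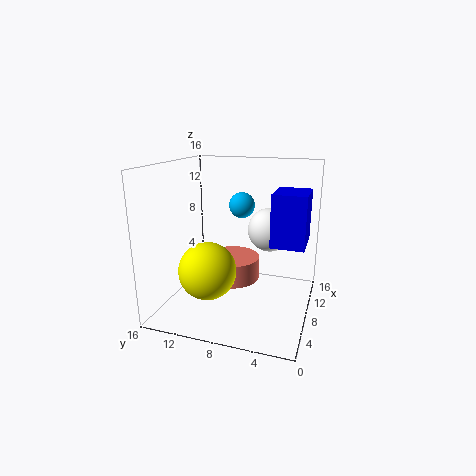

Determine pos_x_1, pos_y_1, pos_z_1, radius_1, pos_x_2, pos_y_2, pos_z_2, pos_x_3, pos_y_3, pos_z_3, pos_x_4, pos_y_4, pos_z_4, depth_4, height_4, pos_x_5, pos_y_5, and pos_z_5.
pos_x_1 = 7.5
pos_y_1 = 8.5
pos_z_1 = 3.5
radius_1 = 3
pos_x_2 = 11
pos_y_2 = 8.5
pos_z_2 = 11
pos_x_3 = 10.5
pos_y_3 = 5
pos_z_3 = 8.5
pos_x_4 = 6
pos_y_4 = 0.5
pos_z_4 = 8
depth_4 = 3.5
height_4 = 5.5
pos_x_5 = 4
pos_y_5 = 10
pos_z_5 = 5.5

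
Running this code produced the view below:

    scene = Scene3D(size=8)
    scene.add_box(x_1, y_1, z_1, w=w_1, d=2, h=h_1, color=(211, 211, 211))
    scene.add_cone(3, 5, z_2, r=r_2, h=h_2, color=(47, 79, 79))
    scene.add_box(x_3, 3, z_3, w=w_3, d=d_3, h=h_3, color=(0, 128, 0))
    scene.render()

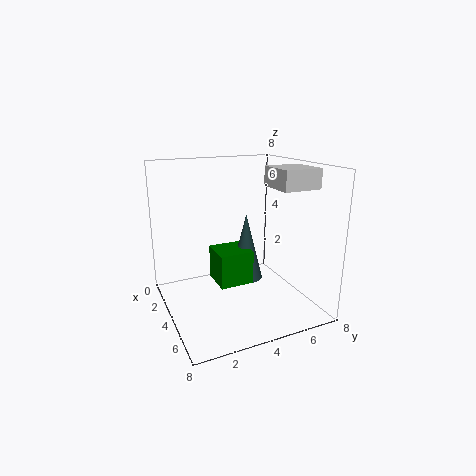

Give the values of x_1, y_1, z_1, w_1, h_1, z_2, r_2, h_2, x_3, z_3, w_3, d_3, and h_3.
x_1 = 5
y_1 = 5
z_1 = 7
w_1 = 2
h_1 = 1
z_2 = 1
r_2 = 1
h_2 = 4
x_3 = 2
z_3 = 1
w_3 = 2
d_3 = 2
h_3 = 2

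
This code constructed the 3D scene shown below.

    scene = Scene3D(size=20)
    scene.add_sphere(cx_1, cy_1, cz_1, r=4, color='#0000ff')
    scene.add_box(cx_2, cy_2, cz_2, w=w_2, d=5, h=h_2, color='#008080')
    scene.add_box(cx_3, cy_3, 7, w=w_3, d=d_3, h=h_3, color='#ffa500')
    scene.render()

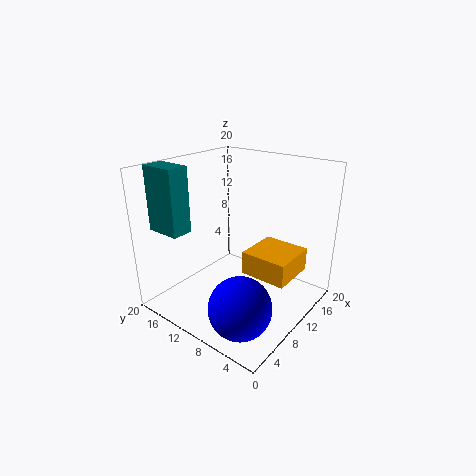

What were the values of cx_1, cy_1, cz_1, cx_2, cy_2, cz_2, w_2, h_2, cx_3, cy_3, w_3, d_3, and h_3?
cx_1 = 4, cy_1 = 5, cz_1 = 4, cx_2 = 3, cy_2 = 15, cz_2 = 11, w_2 = 3, h_2 = 9, cx_3 = 7, cy_3 = 1, w_3 = 6, d_3 = 6, h_3 = 3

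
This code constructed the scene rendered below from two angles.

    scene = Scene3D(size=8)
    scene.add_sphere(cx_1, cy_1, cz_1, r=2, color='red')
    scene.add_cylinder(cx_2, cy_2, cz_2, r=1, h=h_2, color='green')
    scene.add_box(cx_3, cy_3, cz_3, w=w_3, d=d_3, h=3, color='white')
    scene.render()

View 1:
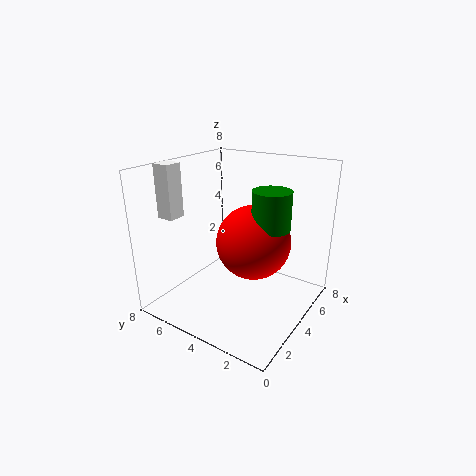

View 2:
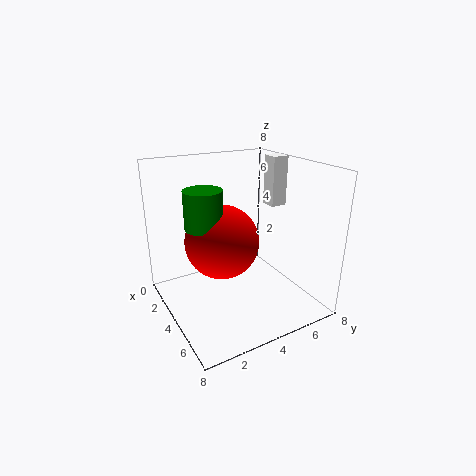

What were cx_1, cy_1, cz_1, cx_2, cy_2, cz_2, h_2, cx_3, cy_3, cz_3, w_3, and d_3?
cx_1 = 4, cy_1 = 3, cz_1 = 4, cx_2 = 4, cy_2 = 2, cz_2 = 5, h_2 = 2, cx_3 = 2, cy_3 = 7, cz_3 = 5, w_3 = 1, d_3 = 1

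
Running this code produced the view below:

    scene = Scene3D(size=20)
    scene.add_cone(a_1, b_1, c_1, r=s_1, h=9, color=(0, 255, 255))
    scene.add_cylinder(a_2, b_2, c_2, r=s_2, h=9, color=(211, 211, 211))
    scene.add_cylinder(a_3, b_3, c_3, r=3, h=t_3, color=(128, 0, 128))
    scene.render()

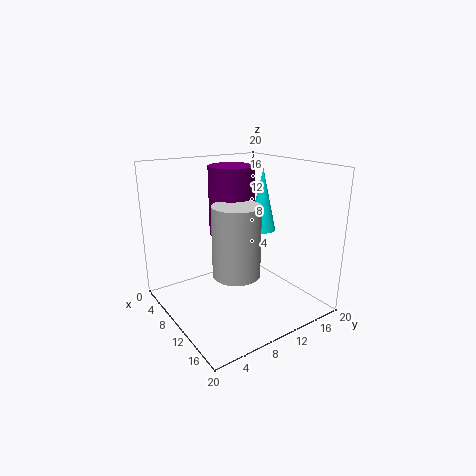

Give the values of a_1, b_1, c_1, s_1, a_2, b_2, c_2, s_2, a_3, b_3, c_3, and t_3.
a_1 = 9, b_1 = 15, c_1 = 10, s_1 = 2, a_2 = 14, b_2 = 7, c_2 = 7, s_2 = 3, a_3 = 10, b_3 = 9, c_3 = 11, t_3 = 9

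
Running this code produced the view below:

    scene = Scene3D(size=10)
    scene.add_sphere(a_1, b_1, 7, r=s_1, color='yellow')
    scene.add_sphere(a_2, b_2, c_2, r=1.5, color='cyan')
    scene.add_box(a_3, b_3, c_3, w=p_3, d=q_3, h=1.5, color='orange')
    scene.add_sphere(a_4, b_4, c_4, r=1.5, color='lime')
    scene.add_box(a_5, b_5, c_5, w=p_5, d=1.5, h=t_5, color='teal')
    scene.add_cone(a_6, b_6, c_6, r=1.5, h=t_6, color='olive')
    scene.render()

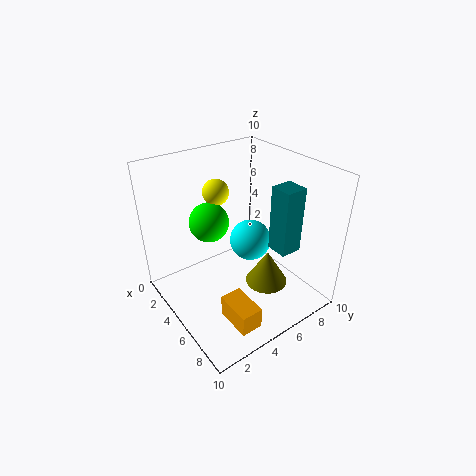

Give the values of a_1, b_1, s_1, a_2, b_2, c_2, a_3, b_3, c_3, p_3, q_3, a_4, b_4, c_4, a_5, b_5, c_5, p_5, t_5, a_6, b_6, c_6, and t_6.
a_1 = 1.5; b_1 = 5.5; s_1 = 1; a_2 = 4.5; b_2 = 6.5; c_2 = 4; a_3 = 6.5; b_3 = 2.5; c_3 = 0.5; p_3 = 2.5; q_3 = 1.5; a_4 = 2; b_4 = 4.5; c_4 = 5; a_5 = 6.5; b_5 = 6.5; c_5 = 4.5; p_5 = 1.5; t_5 = 4.5; a_6 = 6.5; b_6 = 6.5; c_6 = 1.5; t_6 = 2.5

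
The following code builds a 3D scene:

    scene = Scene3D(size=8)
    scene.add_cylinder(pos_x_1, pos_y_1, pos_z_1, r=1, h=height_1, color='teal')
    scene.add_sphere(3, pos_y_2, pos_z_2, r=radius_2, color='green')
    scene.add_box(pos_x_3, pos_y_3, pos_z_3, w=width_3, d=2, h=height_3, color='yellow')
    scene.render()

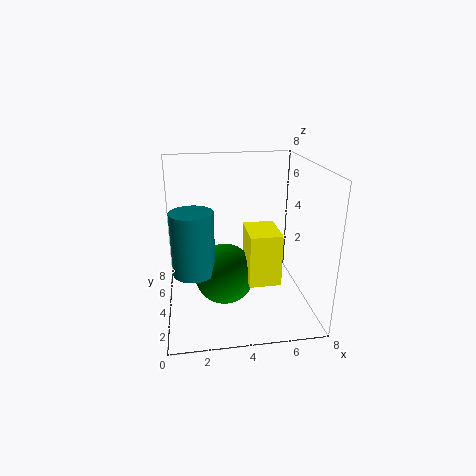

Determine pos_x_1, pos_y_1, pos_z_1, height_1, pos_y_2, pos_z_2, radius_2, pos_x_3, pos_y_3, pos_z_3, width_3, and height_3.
pos_x_1 = 1.5, pos_y_1 = 1.5, pos_z_1 = 3.5, height_1 = 3, pos_y_2 = 2, pos_z_2 = 3, radius_2 = 1.5, pos_x_3 = 4, pos_y_3 = 0.5, pos_z_3 = 3, width_3 = 1.5, height_3 = 2.5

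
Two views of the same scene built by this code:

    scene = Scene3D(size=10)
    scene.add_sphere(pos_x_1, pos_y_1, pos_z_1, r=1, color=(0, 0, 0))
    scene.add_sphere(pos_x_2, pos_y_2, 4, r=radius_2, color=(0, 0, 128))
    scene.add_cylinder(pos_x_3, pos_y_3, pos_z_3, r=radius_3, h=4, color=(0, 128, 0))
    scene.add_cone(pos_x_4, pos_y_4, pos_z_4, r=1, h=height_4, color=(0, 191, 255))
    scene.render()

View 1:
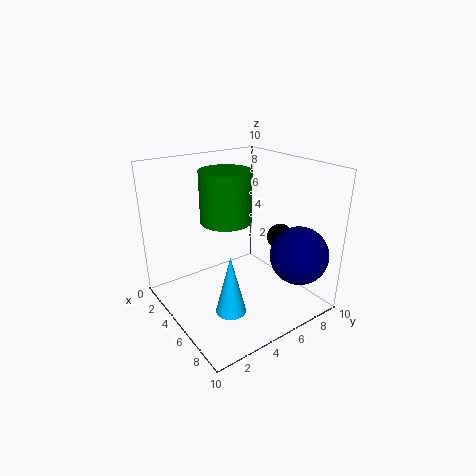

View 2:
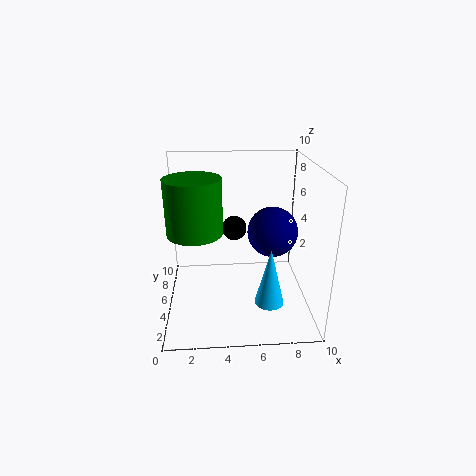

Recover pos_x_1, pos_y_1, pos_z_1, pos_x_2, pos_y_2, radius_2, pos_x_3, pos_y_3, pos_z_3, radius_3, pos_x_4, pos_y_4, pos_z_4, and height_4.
pos_x_1 = 5, pos_y_1 = 9, pos_z_1 = 4, pos_x_2 = 8, pos_y_2 = 8, radius_2 = 2, pos_x_3 = 2, pos_y_3 = 6, pos_z_3 = 5, radius_3 = 2, pos_x_4 = 7, pos_y_4 = 3, pos_z_4 = 1, height_4 = 4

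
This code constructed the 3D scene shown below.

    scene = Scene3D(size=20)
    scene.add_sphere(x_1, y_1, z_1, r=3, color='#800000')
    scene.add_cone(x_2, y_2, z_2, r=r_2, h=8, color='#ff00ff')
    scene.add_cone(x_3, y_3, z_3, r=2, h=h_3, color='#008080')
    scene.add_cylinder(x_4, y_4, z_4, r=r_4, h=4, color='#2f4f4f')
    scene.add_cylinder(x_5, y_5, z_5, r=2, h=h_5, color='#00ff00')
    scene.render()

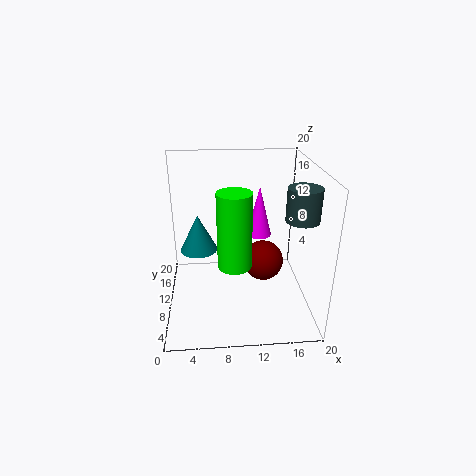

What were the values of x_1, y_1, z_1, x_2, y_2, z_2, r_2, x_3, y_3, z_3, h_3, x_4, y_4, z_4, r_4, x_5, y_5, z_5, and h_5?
x_1 = 14; y_1 = 12; z_1 = 5; x_2 = 14; y_2 = 17; z_2 = 7; r_2 = 2; x_3 = 5; y_3 = 2; z_3 = 13; h_3 = 4; x_4 = 17; y_4 = 4; z_4 = 15; r_4 = 2; x_5 = 9; y_5 = 3; z_5 = 10; h_5 = 9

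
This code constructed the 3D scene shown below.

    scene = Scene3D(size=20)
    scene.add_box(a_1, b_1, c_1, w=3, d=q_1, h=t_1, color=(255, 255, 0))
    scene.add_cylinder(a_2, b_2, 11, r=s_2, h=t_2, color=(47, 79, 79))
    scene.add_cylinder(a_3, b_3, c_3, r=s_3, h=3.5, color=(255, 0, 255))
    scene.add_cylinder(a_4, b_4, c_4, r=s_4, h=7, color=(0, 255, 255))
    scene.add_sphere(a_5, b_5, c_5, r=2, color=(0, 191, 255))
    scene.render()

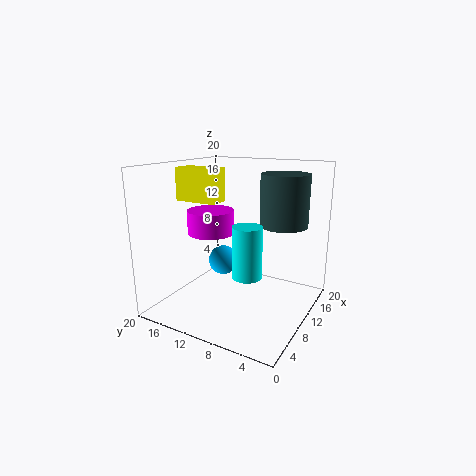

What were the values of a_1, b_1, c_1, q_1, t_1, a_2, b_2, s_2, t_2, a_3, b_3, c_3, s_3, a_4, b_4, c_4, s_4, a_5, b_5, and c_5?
a_1 = 7, b_1 = 12, c_1 = 15, q_1 = 6, t_1 = 4.5, a_2 = 15.5, b_2 = 5.5, s_2 = 3.5, t_2 = 7.5, a_3 = 11.5, b_3 = 15.5, c_3 = 9.5, s_3 = 3.5, a_4 = 8, b_4 = 7.5, c_4 = 5.5, s_4 = 2, a_5 = 8.5, b_5 = 11.5, c_5 = 7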